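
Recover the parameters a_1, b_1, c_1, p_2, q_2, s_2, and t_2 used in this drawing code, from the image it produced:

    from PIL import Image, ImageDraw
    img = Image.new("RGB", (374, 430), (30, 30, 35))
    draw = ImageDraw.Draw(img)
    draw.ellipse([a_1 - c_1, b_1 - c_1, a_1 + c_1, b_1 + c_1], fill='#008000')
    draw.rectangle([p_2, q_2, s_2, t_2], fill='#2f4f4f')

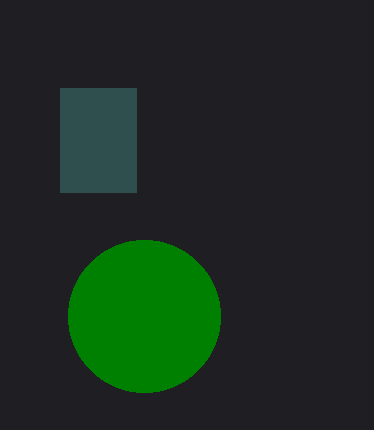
a_1 = 144; b_1 = 316; c_1 = 76; p_2 = 60; q_2 = 88; s_2 = 136; t_2 = 192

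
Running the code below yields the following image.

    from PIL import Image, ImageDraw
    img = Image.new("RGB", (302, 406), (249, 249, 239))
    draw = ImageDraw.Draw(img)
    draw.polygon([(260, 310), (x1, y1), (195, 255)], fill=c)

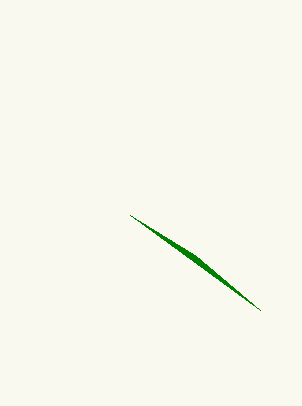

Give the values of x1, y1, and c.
x1 = 130; y1 = 215; c = 'green'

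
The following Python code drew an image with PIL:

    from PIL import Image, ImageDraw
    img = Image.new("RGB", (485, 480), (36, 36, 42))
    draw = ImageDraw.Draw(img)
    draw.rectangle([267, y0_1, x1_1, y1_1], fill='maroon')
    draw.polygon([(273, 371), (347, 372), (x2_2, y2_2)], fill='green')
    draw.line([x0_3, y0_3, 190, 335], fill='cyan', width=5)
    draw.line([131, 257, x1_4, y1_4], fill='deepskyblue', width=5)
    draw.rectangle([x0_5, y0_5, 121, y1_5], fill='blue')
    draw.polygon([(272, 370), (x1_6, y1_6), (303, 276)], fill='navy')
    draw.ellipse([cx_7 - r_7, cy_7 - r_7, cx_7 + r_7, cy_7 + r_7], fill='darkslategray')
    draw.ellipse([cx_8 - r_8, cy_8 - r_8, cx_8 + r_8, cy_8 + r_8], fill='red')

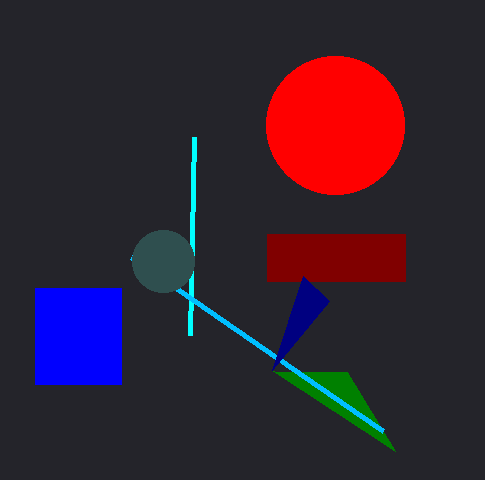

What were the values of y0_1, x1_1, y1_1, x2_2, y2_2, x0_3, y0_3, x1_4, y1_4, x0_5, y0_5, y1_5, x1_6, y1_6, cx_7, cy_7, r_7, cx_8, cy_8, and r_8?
y0_1 = 234, x1_1 = 405, y1_1 = 281, x2_2 = 395, y2_2 = 451, x0_3 = 194, y0_3 = 137, x1_4 = 383, y1_4 = 431, x0_5 = 35, y0_5 = 288, y1_5 = 384, x1_6 = 329, y1_6 = 301, cx_7 = 163, cy_7 = 261, r_7 = 31, cx_8 = 335, cy_8 = 125, r_8 = 69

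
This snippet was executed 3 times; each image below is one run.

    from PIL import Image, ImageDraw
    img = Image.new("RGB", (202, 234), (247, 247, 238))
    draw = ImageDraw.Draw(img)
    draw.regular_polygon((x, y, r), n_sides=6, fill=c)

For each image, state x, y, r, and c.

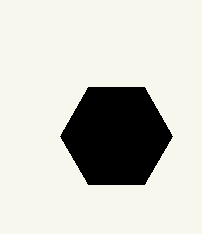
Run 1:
x = 116
y = 136
r = 56
c = 'black'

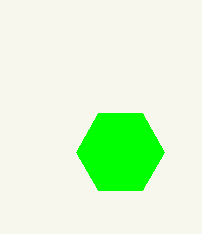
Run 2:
x = 120
y = 152
r = 44
c = 'lime'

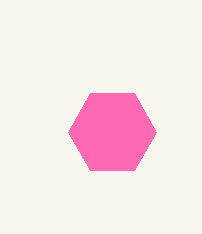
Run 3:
x = 112
y = 132
r = 44
c = 'hotpink'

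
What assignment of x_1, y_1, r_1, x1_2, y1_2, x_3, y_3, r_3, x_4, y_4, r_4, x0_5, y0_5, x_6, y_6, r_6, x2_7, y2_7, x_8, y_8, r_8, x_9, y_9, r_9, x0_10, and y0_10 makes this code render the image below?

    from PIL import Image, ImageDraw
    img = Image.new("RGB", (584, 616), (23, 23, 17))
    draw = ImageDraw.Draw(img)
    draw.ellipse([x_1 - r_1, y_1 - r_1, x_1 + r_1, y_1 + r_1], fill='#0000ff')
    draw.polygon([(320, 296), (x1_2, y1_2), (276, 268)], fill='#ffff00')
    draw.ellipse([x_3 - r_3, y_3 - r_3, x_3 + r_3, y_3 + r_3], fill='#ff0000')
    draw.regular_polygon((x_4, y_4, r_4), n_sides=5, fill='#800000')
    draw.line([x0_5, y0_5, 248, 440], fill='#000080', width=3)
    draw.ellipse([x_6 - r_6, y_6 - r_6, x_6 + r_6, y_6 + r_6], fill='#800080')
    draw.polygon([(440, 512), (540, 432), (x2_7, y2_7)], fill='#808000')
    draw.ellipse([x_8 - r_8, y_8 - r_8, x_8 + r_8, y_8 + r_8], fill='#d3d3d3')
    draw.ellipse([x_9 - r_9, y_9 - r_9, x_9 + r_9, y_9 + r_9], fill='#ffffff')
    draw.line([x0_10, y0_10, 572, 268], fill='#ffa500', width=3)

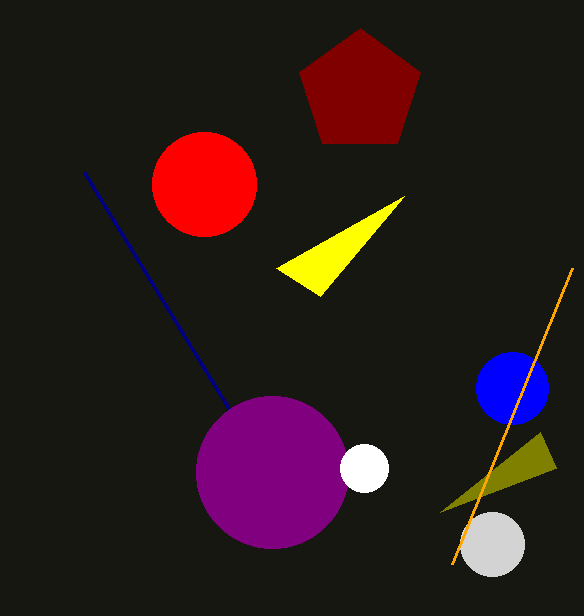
x_1 = 512
y_1 = 388
r_1 = 36
x1_2 = 404
y1_2 = 196
x_3 = 204
y_3 = 184
r_3 = 52
x_4 = 360
y_4 = 92
r_4 = 64
x0_5 = 84
y0_5 = 172
x_6 = 272
y_6 = 472
r_6 = 76
x2_7 = 556
y2_7 = 468
x_8 = 492
y_8 = 544
r_8 = 32
x_9 = 364
y_9 = 468
r_9 = 24
x0_10 = 452
y0_10 = 564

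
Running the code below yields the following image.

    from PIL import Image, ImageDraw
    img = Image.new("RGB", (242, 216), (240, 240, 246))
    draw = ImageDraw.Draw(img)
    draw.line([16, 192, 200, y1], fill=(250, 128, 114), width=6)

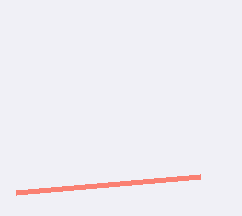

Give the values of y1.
y1 = 176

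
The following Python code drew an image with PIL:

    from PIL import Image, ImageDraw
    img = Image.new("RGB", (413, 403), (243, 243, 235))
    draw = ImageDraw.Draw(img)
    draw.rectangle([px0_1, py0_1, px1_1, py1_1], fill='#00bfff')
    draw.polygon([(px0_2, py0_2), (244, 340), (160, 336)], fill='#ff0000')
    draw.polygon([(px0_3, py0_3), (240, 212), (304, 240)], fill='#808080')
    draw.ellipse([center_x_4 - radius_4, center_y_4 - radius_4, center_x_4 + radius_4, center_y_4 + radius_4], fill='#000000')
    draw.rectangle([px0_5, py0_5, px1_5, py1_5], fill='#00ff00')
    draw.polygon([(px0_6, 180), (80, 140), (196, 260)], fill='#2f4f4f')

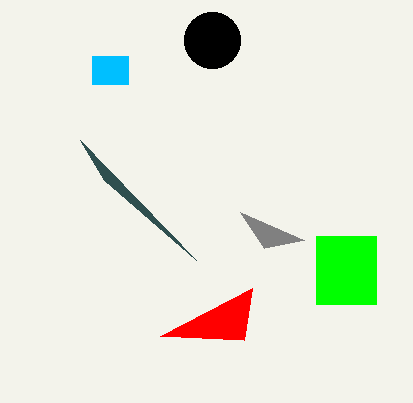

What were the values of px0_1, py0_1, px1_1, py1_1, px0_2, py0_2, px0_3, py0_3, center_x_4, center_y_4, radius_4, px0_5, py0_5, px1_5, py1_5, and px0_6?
px0_1 = 92; py0_1 = 56; px1_1 = 128; py1_1 = 84; px0_2 = 252; py0_2 = 288; px0_3 = 264; py0_3 = 248; center_x_4 = 212; center_y_4 = 40; radius_4 = 28; px0_5 = 316; py0_5 = 236; px1_5 = 376; py1_5 = 304; px0_6 = 104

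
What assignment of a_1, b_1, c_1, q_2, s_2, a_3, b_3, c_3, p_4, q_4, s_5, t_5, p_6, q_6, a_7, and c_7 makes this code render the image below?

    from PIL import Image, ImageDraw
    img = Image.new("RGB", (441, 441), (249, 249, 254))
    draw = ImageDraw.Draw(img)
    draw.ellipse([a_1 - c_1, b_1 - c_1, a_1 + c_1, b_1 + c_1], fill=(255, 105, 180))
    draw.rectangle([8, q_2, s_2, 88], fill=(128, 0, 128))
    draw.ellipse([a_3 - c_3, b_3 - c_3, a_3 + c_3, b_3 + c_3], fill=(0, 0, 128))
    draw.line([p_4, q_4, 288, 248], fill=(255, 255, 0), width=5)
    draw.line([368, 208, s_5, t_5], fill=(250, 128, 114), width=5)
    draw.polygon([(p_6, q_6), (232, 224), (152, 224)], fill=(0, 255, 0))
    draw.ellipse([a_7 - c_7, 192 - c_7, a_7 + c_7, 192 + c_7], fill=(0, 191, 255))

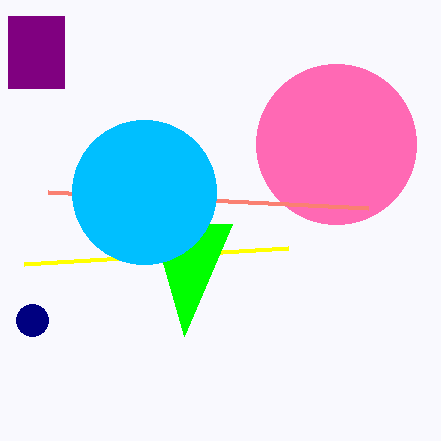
a_1 = 336, b_1 = 144, c_1 = 80, q_2 = 16, s_2 = 64, a_3 = 32, b_3 = 320, c_3 = 16, p_4 = 24, q_4 = 264, s_5 = 48, t_5 = 192, p_6 = 184, q_6 = 336, a_7 = 144, c_7 = 72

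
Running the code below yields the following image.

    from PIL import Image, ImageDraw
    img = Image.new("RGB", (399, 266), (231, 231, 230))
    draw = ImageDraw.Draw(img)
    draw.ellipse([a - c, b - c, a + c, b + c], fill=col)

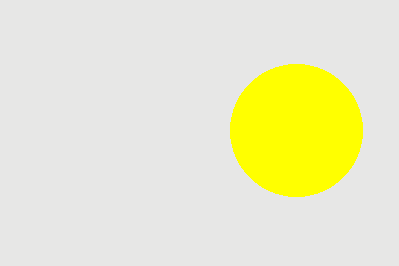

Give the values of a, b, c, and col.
a = 296; b = 130; c = 66; col = 'yellow'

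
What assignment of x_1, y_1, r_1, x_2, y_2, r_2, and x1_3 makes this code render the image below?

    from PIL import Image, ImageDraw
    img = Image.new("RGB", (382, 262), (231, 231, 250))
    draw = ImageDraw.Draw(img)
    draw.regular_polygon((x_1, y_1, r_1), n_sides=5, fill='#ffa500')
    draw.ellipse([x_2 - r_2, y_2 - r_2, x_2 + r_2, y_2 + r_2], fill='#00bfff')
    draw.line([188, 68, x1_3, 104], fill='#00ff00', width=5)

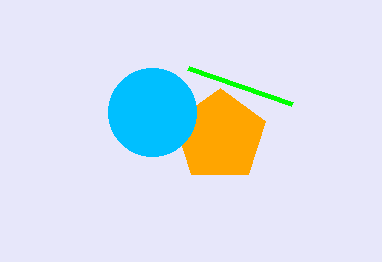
x_1 = 220, y_1 = 136, r_1 = 48, x_2 = 152, y_2 = 112, r_2 = 44, x1_3 = 292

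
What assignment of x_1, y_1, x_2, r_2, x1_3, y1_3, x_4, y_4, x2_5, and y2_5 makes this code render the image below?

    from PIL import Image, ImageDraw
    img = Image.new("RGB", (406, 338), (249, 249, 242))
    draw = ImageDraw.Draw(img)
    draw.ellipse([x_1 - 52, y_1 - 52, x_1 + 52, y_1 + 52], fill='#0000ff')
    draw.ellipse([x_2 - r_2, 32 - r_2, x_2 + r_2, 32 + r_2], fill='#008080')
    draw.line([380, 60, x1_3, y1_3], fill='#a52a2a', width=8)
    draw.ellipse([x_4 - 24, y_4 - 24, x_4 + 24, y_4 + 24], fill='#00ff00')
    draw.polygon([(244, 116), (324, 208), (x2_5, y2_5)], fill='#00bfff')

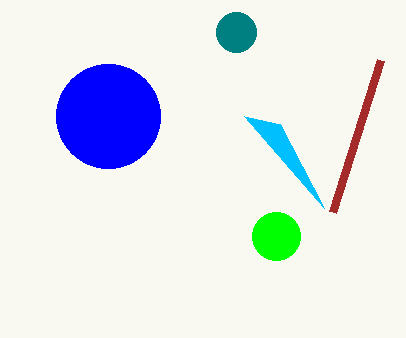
x_1 = 108, y_1 = 116, x_2 = 236, r_2 = 20, x1_3 = 332, y1_3 = 212, x_4 = 276, y_4 = 236, x2_5 = 280, y2_5 = 124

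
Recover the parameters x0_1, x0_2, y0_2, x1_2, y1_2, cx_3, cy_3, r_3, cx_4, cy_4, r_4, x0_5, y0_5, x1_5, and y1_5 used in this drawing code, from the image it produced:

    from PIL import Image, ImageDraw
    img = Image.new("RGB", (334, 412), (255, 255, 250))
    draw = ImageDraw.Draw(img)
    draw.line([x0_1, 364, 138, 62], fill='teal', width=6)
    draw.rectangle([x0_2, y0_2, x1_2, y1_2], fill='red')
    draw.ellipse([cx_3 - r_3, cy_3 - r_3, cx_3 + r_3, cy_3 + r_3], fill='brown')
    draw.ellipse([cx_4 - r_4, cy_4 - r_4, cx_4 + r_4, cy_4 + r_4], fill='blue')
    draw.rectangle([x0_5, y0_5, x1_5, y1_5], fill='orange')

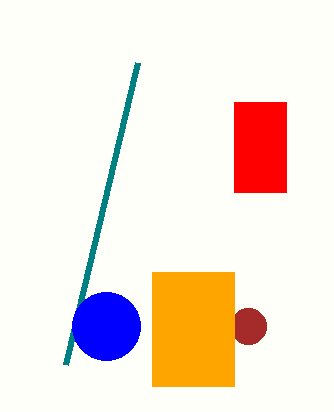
x0_1 = 66, x0_2 = 234, y0_2 = 102, x1_2 = 286, y1_2 = 192, cx_3 = 248, cy_3 = 326, r_3 = 18, cx_4 = 106, cy_4 = 326, r_4 = 34, x0_5 = 152, y0_5 = 272, x1_5 = 234, y1_5 = 386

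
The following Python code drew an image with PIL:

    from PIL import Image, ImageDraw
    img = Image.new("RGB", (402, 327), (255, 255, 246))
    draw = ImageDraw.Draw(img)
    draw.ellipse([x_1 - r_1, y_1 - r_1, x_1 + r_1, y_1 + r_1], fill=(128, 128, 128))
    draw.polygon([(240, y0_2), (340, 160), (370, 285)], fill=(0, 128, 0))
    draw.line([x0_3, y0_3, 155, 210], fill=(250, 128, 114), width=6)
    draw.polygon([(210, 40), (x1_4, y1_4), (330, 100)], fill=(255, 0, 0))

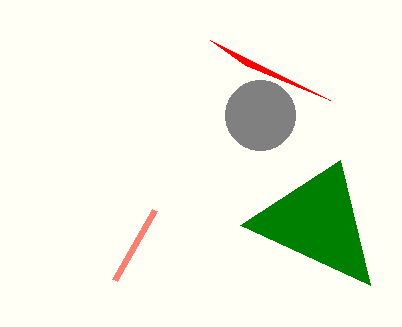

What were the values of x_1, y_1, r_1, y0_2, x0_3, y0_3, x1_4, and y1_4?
x_1 = 260
y_1 = 115
r_1 = 35
y0_2 = 225
x0_3 = 115
y0_3 = 280
x1_4 = 245
y1_4 = 65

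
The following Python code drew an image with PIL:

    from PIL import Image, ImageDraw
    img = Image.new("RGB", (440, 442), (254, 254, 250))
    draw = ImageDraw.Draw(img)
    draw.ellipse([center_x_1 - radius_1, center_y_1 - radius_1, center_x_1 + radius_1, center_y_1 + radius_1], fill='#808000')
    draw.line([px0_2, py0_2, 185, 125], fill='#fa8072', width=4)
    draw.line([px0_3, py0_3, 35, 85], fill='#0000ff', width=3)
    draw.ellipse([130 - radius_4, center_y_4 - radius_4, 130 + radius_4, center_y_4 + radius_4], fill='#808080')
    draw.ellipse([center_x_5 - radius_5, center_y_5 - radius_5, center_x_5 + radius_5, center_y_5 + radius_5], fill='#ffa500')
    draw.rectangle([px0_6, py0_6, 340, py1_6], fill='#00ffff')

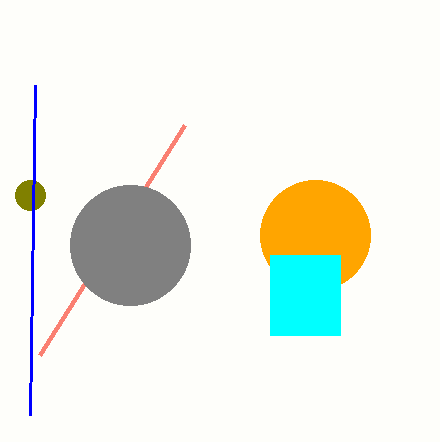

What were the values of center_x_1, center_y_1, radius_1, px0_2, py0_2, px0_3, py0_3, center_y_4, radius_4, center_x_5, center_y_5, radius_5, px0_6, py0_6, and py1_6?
center_x_1 = 30; center_y_1 = 195; radius_1 = 15; px0_2 = 40; py0_2 = 355; px0_3 = 30; py0_3 = 415; center_y_4 = 245; radius_4 = 60; center_x_5 = 315; center_y_5 = 235; radius_5 = 55; px0_6 = 270; py0_6 = 255; py1_6 = 335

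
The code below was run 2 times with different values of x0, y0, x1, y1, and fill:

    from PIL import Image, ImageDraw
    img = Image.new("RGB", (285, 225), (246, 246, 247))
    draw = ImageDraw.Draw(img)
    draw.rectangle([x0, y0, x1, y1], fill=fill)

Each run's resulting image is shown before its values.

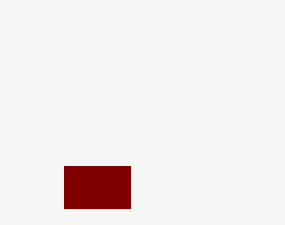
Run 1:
x0 = 64; y0 = 166; x1 = 130; y1 = 208; fill = 'maroon'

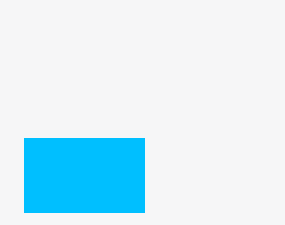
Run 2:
x0 = 24, y0 = 138, x1 = 144, y1 = 212, fill = 'deepskyblue'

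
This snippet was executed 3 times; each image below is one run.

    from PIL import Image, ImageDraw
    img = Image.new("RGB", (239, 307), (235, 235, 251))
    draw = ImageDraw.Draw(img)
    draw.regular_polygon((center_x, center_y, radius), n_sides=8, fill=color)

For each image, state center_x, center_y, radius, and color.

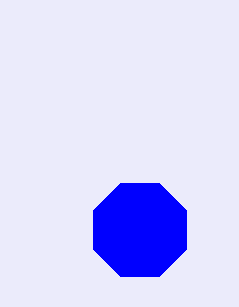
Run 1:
center_x = 140
center_y = 230
radius = 50
color = 'blue'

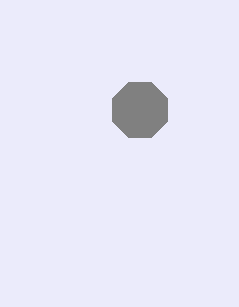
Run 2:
center_x = 140; center_y = 110; radius = 30; color = 'gray'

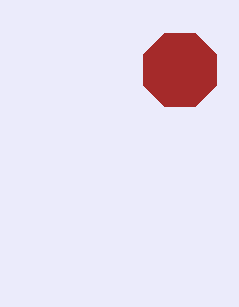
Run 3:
center_x = 180; center_y = 70; radius = 40; color = 'brown'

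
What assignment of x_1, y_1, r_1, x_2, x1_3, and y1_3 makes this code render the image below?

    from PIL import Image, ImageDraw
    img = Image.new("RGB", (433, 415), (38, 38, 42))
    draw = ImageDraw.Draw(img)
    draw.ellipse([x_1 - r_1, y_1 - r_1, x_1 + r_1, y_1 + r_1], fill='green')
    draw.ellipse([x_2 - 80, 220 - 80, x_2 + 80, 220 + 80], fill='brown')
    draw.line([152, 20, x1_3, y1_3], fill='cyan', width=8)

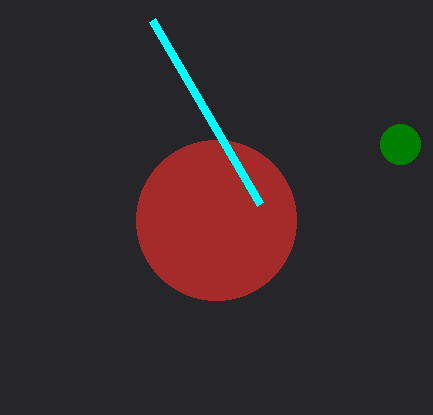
x_1 = 400, y_1 = 144, r_1 = 20, x_2 = 216, x1_3 = 260, y1_3 = 204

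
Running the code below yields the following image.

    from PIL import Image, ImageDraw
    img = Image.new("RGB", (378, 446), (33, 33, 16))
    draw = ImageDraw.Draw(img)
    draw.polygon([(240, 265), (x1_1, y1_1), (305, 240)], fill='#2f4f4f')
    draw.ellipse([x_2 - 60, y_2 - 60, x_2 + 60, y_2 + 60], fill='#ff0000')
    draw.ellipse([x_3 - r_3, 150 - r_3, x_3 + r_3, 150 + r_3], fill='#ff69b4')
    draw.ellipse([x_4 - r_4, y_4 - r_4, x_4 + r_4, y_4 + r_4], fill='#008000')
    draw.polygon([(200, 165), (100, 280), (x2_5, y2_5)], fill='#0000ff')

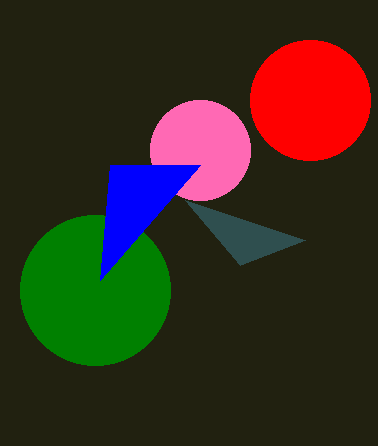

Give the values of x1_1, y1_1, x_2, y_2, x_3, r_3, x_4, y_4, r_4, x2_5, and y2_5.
x1_1 = 185, y1_1 = 200, x_2 = 310, y_2 = 100, x_3 = 200, r_3 = 50, x_4 = 95, y_4 = 290, r_4 = 75, x2_5 = 110, y2_5 = 165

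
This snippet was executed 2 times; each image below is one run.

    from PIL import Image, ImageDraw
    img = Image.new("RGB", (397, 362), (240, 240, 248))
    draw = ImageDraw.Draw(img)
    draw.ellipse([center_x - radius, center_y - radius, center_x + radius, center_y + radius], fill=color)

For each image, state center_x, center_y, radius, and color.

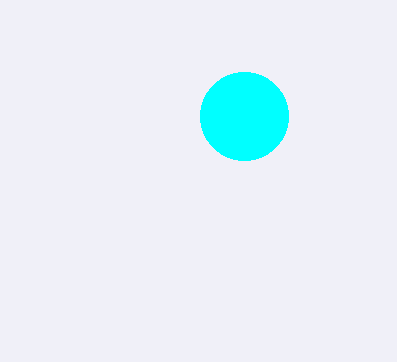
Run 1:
center_x = 244, center_y = 116, radius = 44, color = 'cyan'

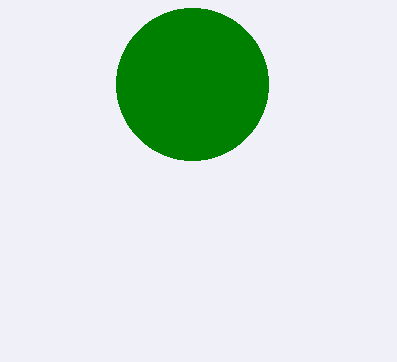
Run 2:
center_x = 192
center_y = 84
radius = 76
color = 'green'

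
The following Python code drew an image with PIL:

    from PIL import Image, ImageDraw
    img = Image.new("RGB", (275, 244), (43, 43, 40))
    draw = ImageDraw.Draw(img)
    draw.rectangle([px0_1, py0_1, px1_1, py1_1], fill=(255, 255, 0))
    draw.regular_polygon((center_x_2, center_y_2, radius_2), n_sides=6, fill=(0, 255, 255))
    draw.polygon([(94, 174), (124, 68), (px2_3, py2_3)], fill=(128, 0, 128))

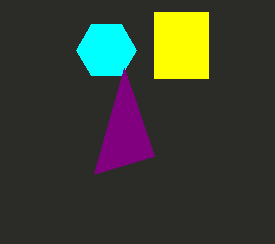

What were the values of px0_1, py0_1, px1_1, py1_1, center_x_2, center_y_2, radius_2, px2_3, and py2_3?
px0_1 = 154, py0_1 = 12, px1_1 = 208, py1_1 = 78, center_x_2 = 106, center_y_2 = 50, radius_2 = 30, px2_3 = 154, py2_3 = 156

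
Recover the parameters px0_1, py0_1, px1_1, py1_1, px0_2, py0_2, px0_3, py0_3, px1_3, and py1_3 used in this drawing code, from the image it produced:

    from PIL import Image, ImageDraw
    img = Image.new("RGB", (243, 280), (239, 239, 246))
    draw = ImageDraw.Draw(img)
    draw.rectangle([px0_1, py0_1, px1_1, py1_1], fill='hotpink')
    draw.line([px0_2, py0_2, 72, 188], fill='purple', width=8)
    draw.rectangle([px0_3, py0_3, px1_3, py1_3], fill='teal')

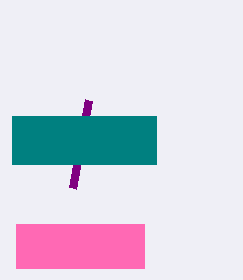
px0_1 = 16, py0_1 = 224, px1_1 = 144, py1_1 = 268, px0_2 = 88, py0_2 = 100, px0_3 = 12, py0_3 = 116, px1_3 = 156, py1_3 = 164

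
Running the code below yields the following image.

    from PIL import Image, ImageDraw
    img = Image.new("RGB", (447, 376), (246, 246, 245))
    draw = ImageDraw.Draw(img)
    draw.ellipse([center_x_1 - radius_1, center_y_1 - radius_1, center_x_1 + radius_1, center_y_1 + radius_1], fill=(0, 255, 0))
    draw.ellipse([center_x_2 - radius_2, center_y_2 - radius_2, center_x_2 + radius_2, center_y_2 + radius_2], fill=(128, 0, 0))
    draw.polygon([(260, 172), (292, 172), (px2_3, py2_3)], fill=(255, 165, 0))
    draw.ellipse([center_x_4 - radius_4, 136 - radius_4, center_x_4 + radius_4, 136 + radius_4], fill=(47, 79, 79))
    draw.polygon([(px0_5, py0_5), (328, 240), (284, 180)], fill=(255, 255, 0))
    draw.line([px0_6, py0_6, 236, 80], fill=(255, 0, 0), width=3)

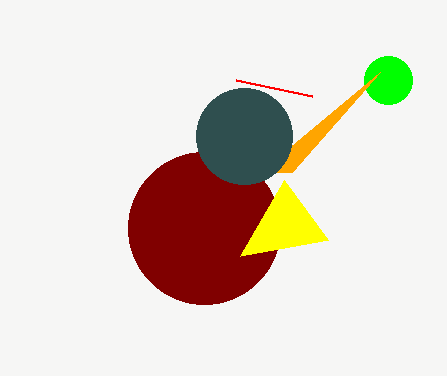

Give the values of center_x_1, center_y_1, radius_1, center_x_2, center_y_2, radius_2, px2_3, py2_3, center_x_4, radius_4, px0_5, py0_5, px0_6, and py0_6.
center_x_1 = 388
center_y_1 = 80
radius_1 = 24
center_x_2 = 204
center_y_2 = 228
radius_2 = 76
px2_3 = 380
py2_3 = 72
center_x_4 = 244
radius_4 = 48
px0_5 = 240
py0_5 = 256
px0_6 = 312
py0_6 = 96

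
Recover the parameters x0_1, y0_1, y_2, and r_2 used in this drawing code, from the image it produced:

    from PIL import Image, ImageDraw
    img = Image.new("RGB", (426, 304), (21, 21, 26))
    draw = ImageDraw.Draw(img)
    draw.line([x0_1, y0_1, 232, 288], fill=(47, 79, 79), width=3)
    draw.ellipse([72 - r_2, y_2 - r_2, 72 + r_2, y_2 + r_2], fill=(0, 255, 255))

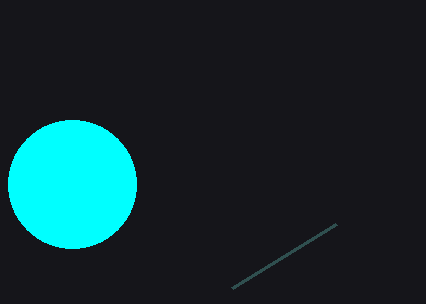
x0_1 = 336
y0_1 = 224
y_2 = 184
r_2 = 64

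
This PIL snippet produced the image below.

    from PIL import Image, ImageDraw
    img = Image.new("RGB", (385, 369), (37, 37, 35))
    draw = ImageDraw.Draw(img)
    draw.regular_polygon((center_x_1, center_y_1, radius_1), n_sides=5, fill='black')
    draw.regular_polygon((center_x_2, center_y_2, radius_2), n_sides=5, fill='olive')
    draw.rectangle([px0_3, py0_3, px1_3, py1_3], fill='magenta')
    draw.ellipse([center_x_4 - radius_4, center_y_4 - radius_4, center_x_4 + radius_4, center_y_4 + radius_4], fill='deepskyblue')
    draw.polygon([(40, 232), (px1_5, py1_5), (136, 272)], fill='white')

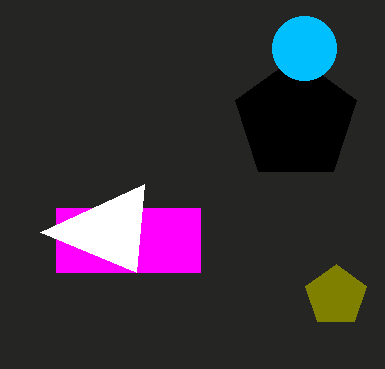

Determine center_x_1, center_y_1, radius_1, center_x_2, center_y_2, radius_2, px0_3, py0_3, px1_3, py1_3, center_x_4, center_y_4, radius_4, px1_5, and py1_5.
center_x_1 = 296; center_y_1 = 120; radius_1 = 64; center_x_2 = 336; center_y_2 = 296; radius_2 = 32; px0_3 = 56; py0_3 = 208; px1_3 = 200; py1_3 = 272; center_x_4 = 304; center_y_4 = 48; radius_4 = 32; px1_5 = 144; py1_5 = 184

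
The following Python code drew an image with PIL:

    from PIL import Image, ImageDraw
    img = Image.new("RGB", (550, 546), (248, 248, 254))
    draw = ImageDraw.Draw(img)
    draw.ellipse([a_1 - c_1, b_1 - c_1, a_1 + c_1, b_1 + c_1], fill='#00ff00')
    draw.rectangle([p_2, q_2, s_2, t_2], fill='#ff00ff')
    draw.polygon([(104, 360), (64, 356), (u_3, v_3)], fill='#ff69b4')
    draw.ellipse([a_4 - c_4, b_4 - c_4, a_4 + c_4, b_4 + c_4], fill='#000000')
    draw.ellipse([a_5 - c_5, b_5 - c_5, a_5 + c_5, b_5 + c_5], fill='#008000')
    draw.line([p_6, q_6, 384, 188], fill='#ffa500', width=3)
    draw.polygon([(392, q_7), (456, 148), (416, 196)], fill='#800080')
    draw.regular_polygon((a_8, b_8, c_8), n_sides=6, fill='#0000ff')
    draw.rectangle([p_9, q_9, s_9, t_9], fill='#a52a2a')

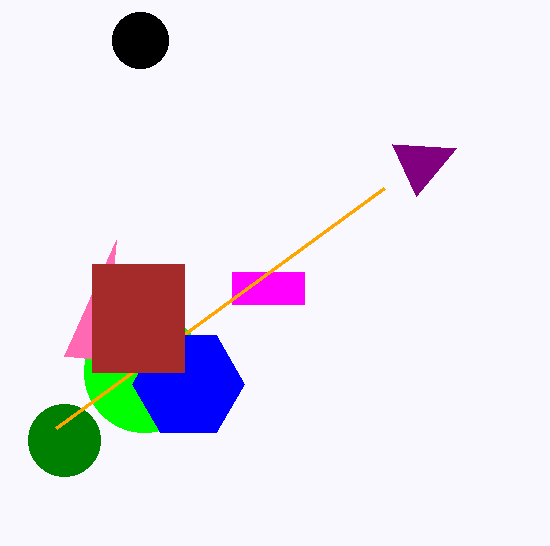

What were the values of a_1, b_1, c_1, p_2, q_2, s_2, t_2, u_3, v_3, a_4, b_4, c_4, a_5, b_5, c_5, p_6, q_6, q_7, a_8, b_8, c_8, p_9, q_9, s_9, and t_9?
a_1 = 144; b_1 = 372; c_1 = 60; p_2 = 232; q_2 = 272; s_2 = 304; t_2 = 304; u_3 = 116; v_3 = 240; a_4 = 140; b_4 = 40; c_4 = 28; a_5 = 64; b_5 = 440; c_5 = 36; p_6 = 56; q_6 = 428; q_7 = 144; a_8 = 188; b_8 = 384; c_8 = 56; p_9 = 92; q_9 = 264; s_9 = 184; t_9 = 372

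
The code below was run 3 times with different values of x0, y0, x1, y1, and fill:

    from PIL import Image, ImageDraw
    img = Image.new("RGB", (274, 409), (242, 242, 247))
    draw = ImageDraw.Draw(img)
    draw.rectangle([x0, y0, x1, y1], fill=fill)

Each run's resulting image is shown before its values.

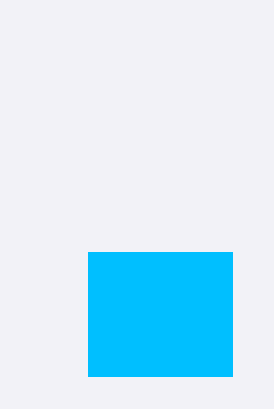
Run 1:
x0 = 88
y0 = 252
x1 = 232
y1 = 376
fill = 'deepskyblue'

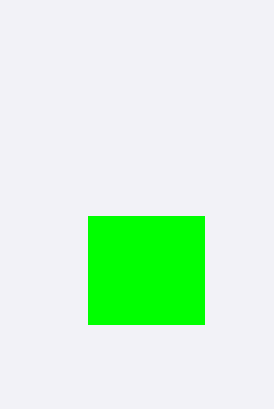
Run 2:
x0 = 88, y0 = 216, x1 = 204, y1 = 324, fill = 'lime'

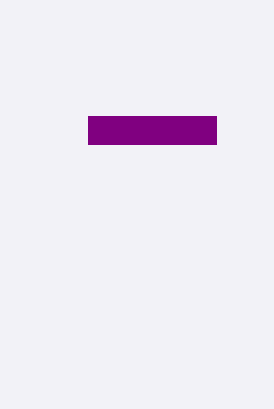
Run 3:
x0 = 88, y0 = 116, x1 = 216, y1 = 144, fill = 'purple'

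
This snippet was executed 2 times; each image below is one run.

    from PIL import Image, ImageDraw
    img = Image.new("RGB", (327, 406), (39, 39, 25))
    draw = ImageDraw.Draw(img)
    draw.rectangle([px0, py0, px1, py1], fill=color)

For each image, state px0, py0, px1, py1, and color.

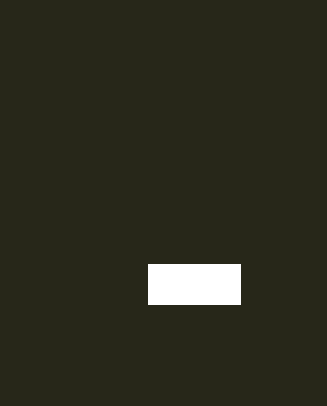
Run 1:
px0 = 148; py0 = 264; px1 = 240; py1 = 304; color = 'white'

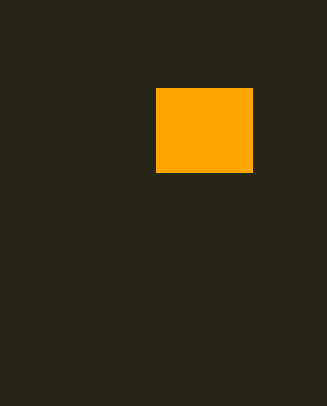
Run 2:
px0 = 156; py0 = 88; px1 = 252; py1 = 172; color = 'orange'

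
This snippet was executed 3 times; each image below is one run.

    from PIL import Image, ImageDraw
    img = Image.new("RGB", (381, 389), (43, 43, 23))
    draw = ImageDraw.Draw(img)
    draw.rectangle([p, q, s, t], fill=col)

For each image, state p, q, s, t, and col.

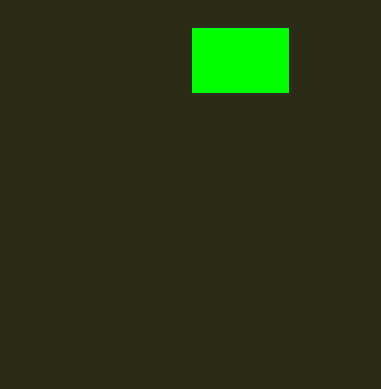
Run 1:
p = 192
q = 28
s = 288
t = 92
col = 'lime'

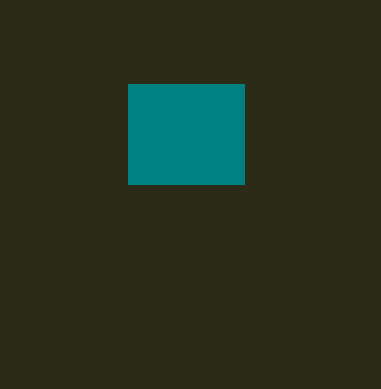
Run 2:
p = 128; q = 84; s = 244; t = 184; col = 'teal'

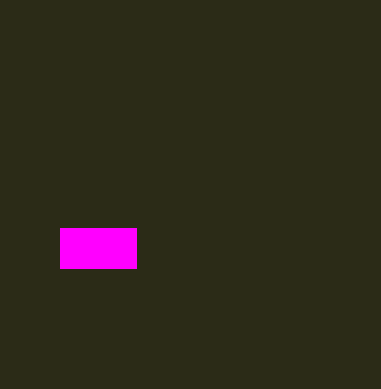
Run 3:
p = 60
q = 228
s = 136
t = 268
col = 'magenta'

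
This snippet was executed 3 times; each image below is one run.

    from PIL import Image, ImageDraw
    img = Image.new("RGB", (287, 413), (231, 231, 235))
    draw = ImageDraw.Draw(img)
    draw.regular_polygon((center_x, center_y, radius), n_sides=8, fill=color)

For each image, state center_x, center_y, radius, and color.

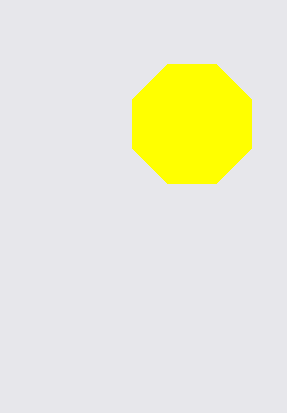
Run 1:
center_x = 192; center_y = 124; radius = 64; color = 'yellow'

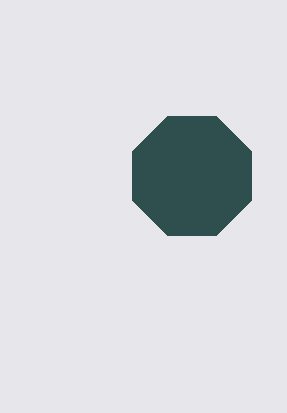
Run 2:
center_x = 192
center_y = 176
radius = 64
color = 'darkslategray'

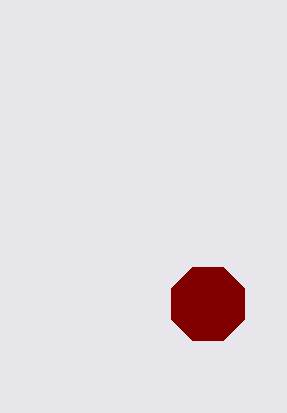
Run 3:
center_x = 208, center_y = 304, radius = 40, color = 'maroon'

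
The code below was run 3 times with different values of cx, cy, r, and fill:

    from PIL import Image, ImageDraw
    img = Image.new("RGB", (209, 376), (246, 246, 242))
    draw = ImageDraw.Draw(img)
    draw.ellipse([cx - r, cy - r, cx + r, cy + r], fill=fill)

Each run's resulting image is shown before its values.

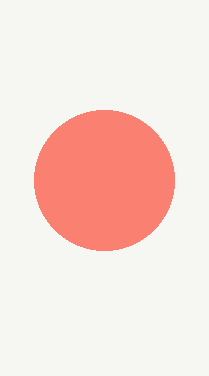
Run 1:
cx = 104; cy = 180; r = 70; fill = 'salmon'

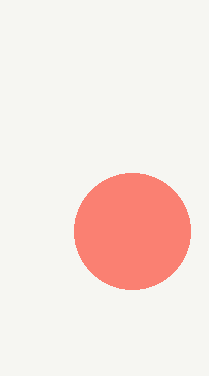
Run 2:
cx = 132
cy = 231
r = 58
fill = 'salmon'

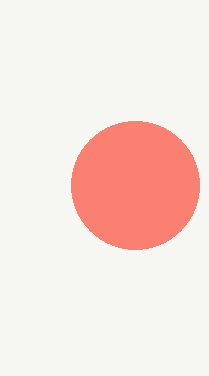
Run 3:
cx = 135
cy = 185
r = 64
fill = 'salmon'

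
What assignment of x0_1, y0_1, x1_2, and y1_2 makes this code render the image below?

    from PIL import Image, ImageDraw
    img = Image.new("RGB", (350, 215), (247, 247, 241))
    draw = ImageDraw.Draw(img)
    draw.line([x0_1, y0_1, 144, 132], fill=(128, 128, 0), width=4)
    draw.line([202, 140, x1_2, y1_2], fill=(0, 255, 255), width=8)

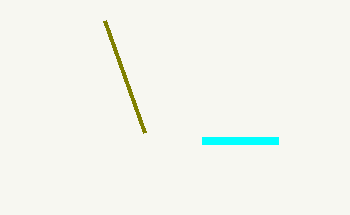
x0_1 = 104; y0_1 = 20; x1_2 = 278; y1_2 = 140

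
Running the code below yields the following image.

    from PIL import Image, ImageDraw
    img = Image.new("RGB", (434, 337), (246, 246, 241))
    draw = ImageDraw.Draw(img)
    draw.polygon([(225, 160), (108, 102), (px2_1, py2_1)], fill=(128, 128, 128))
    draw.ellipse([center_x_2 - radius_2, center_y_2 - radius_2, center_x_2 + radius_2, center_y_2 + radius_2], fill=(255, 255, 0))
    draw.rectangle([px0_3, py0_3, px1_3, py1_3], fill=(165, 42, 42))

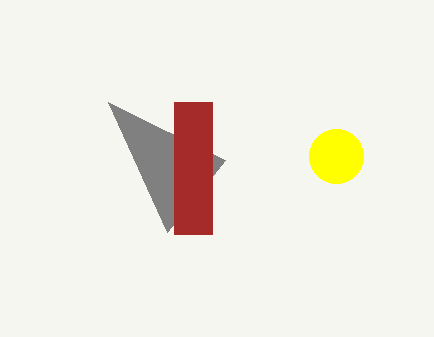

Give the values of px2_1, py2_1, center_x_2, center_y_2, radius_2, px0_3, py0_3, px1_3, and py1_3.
px2_1 = 167
py2_1 = 232
center_x_2 = 336
center_y_2 = 156
radius_2 = 27
px0_3 = 174
py0_3 = 102
px1_3 = 212
py1_3 = 234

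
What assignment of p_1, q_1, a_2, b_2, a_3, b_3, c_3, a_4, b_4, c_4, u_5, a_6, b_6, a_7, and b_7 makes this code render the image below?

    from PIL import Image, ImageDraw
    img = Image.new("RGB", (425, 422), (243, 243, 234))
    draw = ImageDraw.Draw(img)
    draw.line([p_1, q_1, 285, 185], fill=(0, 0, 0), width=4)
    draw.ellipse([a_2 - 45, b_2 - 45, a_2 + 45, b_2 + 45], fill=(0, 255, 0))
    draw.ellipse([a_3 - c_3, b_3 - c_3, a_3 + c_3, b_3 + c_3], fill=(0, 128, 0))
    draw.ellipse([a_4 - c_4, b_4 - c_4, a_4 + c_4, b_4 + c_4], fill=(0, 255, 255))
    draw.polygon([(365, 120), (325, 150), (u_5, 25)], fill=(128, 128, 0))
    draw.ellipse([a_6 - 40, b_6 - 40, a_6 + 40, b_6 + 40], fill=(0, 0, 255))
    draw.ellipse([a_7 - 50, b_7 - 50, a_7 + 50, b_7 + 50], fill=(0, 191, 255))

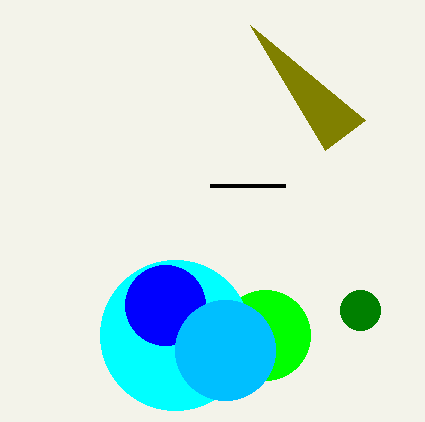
p_1 = 210, q_1 = 185, a_2 = 265, b_2 = 335, a_3 = 360, b_3 = 310, c_3 = 20, a_4 = 175, b_4 = 335, c_4 = 75, u_5 = 250, a_6 = 165, b_6 = 305, a_7 = 225, b_7 = 350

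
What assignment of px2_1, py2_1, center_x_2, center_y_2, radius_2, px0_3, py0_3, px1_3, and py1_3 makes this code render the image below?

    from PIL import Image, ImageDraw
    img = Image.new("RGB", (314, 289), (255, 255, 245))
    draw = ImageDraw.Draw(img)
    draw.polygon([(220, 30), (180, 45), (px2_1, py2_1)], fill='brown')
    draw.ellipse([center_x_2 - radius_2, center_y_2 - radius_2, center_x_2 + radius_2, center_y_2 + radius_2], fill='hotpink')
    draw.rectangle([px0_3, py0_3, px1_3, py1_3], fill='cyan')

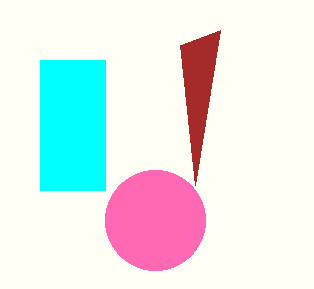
px2_1 = 195; py2_1 = 185; center_x_2 = 155; center_y_2 = 220; radius_2 = 50; px0_3 = 40; py0_3 = 60; px1_3 = 105; py1_3 = 190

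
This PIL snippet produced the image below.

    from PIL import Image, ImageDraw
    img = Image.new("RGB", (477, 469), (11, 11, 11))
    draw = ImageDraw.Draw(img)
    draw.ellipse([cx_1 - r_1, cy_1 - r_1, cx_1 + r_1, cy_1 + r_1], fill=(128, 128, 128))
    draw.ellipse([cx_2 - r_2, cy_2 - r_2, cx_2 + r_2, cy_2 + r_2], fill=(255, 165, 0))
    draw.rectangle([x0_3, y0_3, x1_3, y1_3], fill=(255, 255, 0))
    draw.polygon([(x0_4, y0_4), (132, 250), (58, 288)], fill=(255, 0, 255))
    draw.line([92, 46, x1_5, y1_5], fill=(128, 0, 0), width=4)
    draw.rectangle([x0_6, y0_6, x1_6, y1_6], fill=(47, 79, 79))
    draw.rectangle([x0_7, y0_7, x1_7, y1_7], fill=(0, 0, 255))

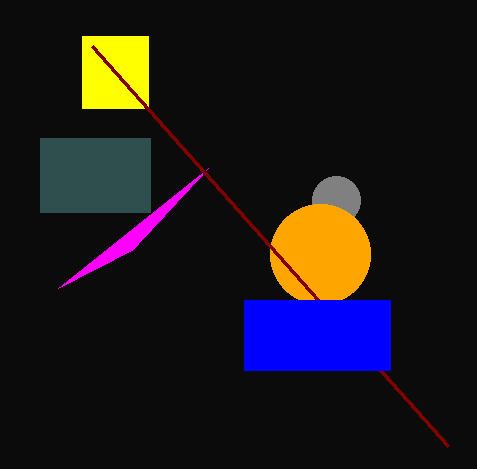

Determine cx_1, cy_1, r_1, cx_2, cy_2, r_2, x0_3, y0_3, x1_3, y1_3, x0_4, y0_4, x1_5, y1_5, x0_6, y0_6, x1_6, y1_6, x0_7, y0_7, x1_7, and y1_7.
cx_1 = 336
cy_1 = 200
r_1 = 24
cx_2 = 320
cy_2 = 254
r_2 = 50
x0_3 = 82
y0_3 = 36
x1_3 = 148
y1_3 = 108
x0_4 = 208
y0_4 = 168
x1_5 = 448
y1_5 = 446
x0_6 = 40
y0_6 = 138
x1_6 = 150
y1_6 = 212
x0_7 = 244
y0_7 = 300
x1_7 = 390
y1_7 = 370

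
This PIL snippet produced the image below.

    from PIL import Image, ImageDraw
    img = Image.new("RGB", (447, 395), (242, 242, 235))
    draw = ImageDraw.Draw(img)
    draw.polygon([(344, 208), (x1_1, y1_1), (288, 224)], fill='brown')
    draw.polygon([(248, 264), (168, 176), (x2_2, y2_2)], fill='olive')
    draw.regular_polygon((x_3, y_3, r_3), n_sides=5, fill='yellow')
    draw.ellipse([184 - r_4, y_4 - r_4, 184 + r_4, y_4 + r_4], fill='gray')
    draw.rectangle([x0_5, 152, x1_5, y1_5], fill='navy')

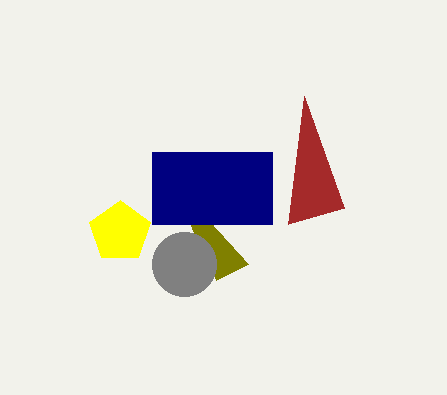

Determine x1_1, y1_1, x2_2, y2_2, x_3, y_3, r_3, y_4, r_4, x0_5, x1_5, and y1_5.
x1_1 = 304, y1_1 = 96, x2_2 = 216, y2_2 = 280, x_3 = 120, y_3 = 232, r_3 = 32, y_4 = 264, r_4 = 32, x0_5 = 152, x1_5 = 272, y1_5 = 224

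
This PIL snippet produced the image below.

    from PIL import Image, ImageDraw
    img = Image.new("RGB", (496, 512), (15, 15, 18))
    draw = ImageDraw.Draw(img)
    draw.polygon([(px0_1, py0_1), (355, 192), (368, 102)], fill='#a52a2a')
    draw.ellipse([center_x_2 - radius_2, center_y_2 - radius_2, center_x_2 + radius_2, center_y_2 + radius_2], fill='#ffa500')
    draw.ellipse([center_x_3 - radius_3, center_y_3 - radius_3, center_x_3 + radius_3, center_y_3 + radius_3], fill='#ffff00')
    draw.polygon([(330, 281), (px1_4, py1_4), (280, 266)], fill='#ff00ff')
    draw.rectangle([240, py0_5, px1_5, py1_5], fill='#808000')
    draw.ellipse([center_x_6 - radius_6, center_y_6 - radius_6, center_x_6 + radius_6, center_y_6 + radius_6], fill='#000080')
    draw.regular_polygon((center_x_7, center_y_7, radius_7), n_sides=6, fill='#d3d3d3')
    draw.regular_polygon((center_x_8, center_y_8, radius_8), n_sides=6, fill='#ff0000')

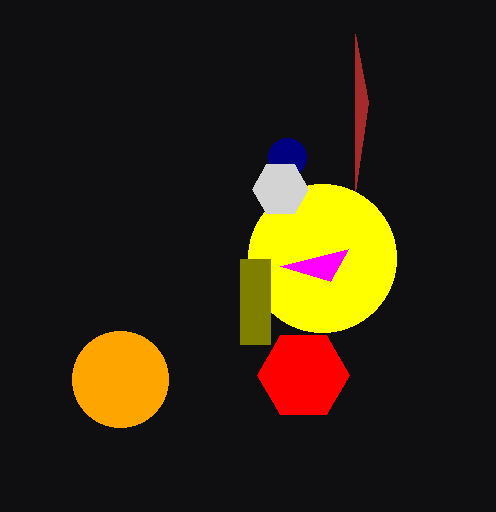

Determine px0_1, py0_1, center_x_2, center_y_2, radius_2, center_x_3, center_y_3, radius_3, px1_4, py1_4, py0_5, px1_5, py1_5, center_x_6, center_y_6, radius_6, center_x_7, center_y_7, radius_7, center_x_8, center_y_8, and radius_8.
px0_1 = 355
py0_1 = 34
center_x_2 = 120
center_y_2 = 379
radius_2 = 48
center_x_3 = 322
center_y_3 = 258
radius_3 = 74
px1_4 = 348
py1_4 = 249
py0_5 = 259
px1_5 = 270
py1_5 = 344
center_x_6 = 287
center_y_6 = 157
radius_6 = 19
center_x_7 = 280
center_y_7 = 189
radius_7 = 28
center_x_8 = 303
center_y_8 = 375
radius_8 = 46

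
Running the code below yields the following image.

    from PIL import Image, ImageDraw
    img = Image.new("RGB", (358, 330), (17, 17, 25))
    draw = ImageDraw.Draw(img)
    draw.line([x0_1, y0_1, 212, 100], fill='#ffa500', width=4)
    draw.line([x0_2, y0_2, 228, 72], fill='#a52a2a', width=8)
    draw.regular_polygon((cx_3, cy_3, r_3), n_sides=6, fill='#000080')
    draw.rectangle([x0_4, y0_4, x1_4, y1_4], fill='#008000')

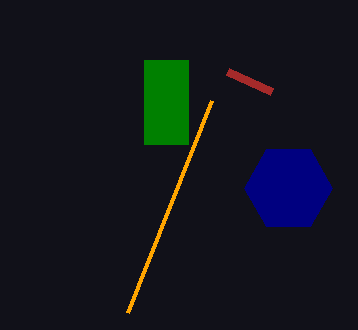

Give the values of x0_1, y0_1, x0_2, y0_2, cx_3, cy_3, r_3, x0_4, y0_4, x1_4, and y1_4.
x0_1 = 128; y0_1 = 312; x0_2 = 272; y0_2 = 92; cx_3 = 288; cy_3 = 188; r_3 = 44; x0_4 = 144; y0_4 = 60; x1_4 = 188; y1_4 = 144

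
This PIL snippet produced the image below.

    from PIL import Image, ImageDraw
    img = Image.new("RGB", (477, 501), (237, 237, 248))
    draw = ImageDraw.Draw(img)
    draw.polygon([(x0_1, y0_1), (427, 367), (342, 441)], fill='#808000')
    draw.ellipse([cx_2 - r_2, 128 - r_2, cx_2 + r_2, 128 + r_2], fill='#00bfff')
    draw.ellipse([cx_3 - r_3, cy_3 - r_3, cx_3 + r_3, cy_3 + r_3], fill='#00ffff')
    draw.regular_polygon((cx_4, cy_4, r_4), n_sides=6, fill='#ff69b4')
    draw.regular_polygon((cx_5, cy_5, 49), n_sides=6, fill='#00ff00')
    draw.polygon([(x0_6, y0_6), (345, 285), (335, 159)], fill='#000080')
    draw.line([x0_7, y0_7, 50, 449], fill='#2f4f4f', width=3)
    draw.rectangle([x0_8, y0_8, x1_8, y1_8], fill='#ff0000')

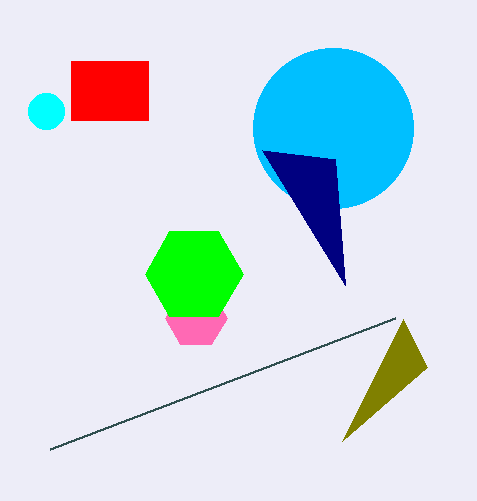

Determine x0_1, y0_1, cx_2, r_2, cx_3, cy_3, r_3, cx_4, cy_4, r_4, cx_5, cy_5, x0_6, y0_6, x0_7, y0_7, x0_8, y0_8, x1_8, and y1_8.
x0_1 = 403
y0_1 = 319
cx_2 = 333
r_2 = 80
cx_3 = 46
cy_3 = 111
r_3 = 18
cx_4 = 196
cy_4 = 318
r_4 = 31
cx_5 = 194
cy_5 = 274
x0_6 = 262
y0_6 = 150
x0_7 = 395
y0_7 = 318
x0_8 = 71
y0_8 = 61
x1_8 = 148
y1_8 = 120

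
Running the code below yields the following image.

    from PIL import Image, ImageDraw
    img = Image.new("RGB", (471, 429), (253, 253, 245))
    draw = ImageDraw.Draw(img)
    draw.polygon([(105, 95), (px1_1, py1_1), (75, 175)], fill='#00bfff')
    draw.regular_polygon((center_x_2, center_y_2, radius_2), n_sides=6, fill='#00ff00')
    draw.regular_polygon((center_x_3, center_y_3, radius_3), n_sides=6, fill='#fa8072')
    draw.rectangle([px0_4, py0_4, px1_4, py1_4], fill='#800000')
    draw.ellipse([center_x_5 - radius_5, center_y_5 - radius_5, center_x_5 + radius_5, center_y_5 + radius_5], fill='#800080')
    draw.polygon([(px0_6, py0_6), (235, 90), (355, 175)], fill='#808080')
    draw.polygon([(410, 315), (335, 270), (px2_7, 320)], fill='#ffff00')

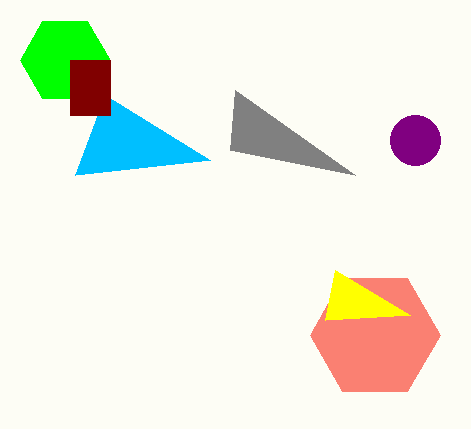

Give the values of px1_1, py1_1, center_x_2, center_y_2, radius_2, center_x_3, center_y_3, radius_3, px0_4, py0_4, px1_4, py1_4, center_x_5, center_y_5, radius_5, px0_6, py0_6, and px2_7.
px1_1 = 210; py1_1 = 160; center_x_2 = 65; center_y_2 = 60; radius_2 = 45; center_x_3 = 375; center_y_3 = 335; radius_3 = 65; px0_4 = 70; py0_4 = 60; px1_4 = 110; py1_4 = 115; center_x_5 = 415; center_y_5 = 140; radius_5 = 25; px0_6 = 230; py0_6 = 150; px2_7 = 325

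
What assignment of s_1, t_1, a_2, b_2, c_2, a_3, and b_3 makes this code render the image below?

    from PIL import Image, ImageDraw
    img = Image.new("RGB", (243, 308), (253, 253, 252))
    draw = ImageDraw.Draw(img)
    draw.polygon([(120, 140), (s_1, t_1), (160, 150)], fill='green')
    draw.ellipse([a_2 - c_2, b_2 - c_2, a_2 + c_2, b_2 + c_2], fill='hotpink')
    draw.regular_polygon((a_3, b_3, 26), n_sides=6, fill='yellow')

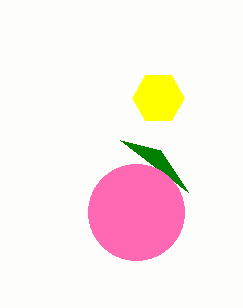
s_1 = 188, t_1 = 192, a_2 = 136, b_2 = 212, c_2 = 48, a_3 = 158, b_3 = 98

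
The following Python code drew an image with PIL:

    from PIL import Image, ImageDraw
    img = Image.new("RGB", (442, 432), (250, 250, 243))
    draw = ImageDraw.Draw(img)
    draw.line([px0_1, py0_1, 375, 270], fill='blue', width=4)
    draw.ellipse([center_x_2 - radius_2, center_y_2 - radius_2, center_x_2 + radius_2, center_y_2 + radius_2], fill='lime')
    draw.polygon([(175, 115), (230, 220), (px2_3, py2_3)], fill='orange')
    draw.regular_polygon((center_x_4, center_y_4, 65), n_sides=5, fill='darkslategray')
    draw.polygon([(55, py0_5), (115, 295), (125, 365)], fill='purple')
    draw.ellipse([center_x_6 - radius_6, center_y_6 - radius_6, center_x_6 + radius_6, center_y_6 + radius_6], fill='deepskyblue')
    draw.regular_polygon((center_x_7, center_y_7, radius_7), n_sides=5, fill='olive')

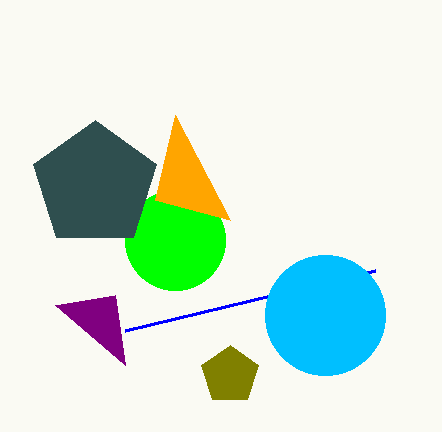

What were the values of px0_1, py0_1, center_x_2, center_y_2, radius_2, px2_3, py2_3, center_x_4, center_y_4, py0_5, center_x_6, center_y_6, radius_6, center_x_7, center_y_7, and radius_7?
px0_1 = 125
py0_1 = 330
center_x_2 = 175
center_y_2 = 240
radius_2 = 50
px2_3 = 155
py2_3 = 200
center_x_4 = 95
center_y_4 = 185
py0_5 = 305
center_x_6 = 325
center_y_6 = 315
radius_6 = 60
center_x_7 = 230
center_y_7 = 375
radius_7 = 30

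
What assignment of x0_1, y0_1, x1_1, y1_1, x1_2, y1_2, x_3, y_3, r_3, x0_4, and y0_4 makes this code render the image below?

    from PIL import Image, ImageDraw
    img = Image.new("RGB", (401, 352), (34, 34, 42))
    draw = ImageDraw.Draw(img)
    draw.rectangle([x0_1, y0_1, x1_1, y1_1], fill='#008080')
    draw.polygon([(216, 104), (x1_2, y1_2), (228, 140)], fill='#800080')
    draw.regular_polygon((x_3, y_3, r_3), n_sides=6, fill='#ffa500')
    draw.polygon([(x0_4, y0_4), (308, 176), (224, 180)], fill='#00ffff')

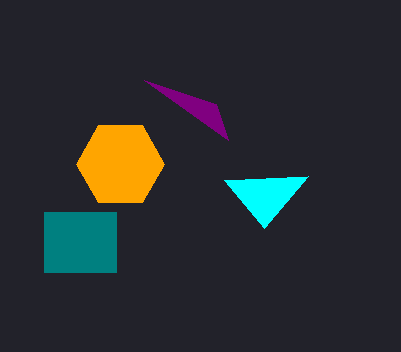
x0_1 = 44; y0_1 = 212; x1_1 = 116; y1_1 = 272; x1_2 = 144; y1_2 = 80; x_3 = 120; y_3 = 164; r_3 = 44; x0_4 = 264; y0_4 = 228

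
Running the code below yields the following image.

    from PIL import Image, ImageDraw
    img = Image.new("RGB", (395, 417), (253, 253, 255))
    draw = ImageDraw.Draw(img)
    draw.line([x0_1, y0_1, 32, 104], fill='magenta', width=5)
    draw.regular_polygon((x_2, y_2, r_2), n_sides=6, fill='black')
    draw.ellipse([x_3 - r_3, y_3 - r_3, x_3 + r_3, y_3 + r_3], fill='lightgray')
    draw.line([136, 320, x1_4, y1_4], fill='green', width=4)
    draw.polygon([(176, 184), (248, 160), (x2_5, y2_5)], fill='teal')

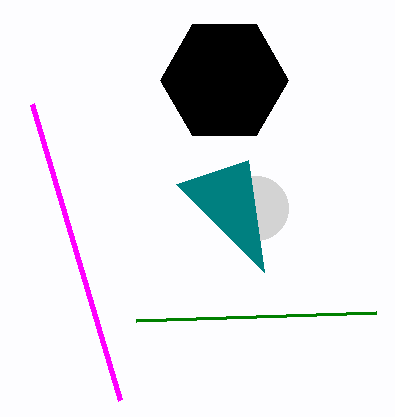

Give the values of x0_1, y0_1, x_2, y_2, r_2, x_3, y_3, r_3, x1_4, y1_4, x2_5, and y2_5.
x0_1 = 120; y0_1 = 400; x_2 = 224; y_2 = 80; r_2 = 64; x_3 = 256; y_3 = 208; r_3 = 32; x1_4 = 376; y1_4 = 312; x2_5 = 264; y2_5 = 272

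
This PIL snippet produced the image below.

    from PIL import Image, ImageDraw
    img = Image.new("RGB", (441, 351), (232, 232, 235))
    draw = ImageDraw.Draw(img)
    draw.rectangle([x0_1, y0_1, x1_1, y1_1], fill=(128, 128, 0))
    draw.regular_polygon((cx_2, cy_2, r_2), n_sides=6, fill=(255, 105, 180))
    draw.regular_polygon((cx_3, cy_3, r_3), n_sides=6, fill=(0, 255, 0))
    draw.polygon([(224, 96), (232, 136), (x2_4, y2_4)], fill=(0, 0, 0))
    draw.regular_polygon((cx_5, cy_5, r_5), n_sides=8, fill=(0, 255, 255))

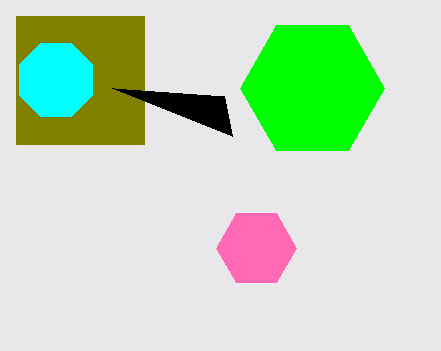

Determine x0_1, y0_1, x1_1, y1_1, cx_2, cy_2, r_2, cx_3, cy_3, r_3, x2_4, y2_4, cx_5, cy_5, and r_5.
x0_1 = 16; y0_1 = 16; x1_1 = 144; y1_1 = 144; cx_2 = 256; cy_2 = 248; r_2 = 40; cx_3 = 312; cy_3 = 88; r_3 = 72; x2_4 = 112; y2_4 = 88; cx_5 = 56; cy_5 = 80; r_5 = 40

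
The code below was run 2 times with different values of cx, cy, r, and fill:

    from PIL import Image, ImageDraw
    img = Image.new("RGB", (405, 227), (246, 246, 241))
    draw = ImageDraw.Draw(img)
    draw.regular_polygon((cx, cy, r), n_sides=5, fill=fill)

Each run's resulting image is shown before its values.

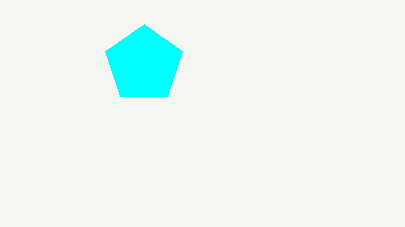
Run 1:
cx = 144
cy = 64
r = 40
fill = 'cyan'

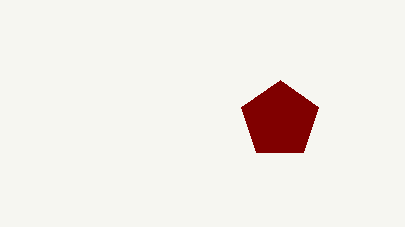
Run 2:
cx = 280
cy = 120
r = 40
fill = 'maroon'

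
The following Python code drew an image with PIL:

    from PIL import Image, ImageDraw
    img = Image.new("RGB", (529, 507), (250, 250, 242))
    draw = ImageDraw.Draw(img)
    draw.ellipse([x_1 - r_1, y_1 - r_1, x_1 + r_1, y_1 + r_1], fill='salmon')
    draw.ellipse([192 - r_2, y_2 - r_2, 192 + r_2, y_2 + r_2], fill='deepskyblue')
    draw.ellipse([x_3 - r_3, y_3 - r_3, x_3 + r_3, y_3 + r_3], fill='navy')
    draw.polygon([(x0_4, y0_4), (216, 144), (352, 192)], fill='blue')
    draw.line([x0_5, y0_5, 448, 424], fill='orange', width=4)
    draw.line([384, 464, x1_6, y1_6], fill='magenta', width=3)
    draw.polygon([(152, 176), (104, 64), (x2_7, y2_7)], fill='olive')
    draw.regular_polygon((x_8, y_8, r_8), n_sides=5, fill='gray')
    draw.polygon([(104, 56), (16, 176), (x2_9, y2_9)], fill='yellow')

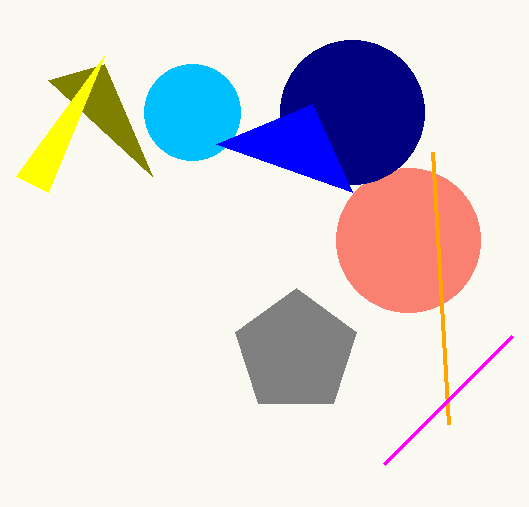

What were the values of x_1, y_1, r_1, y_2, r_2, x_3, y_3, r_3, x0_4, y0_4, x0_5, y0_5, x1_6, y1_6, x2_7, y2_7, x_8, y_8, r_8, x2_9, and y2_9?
x_1 = 408
y_1 = 240
r_1 = 72
y_2 = 112
r_2 = 48
x_3 = 352
y_3 = 112
r_3 = 72
x0_4 = 312
y0_4 = 104
x0_5 = 432
y0_5 = 152
x1_6 = 512
y1_6 = 336
x2_7 = 48
y2_7 = 80
x_8 = 296
y_8 = 352
r_8 = 64
x2_9 = 48
y2_9 = 192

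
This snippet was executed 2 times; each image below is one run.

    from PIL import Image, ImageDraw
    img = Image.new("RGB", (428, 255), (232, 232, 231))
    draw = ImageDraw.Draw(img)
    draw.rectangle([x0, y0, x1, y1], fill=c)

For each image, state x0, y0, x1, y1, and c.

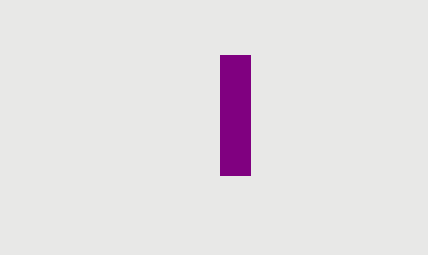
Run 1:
x0 = 220; y0 = 55; x1 = 250; y1 = 175; c = 'purple'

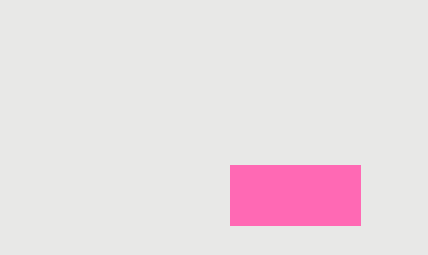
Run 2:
x0 = 230
y0 = 165
x1 = 360
y1 = 225
c = 'hotpink'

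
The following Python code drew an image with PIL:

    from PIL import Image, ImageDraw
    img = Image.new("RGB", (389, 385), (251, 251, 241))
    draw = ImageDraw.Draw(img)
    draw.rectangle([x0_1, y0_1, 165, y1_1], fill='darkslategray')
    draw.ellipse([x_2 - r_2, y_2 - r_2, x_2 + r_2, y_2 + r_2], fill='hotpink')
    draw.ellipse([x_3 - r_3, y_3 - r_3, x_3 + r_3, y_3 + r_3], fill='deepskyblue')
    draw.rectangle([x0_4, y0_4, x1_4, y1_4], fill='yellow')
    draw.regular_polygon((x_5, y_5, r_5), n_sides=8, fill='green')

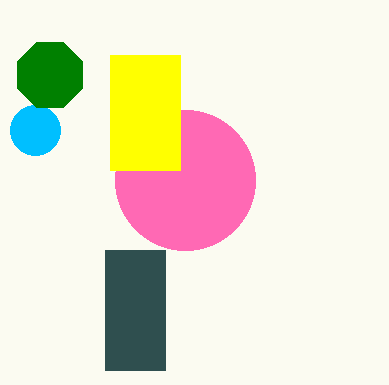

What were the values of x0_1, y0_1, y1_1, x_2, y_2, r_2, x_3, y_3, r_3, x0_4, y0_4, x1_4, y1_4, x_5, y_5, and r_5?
x0_1 = 105; y0_1 = 250; y1_1 = 370; x_2 = 185; y_2 = 180; r_2 = 70; x_3 = 35; y_3 = 130; r_3 = 25; x0_4 = 110; y0_4 = 55; x1_4 = 180; y1_4 = 170; x_5 = 50; y_5 = 75; r_5 = 35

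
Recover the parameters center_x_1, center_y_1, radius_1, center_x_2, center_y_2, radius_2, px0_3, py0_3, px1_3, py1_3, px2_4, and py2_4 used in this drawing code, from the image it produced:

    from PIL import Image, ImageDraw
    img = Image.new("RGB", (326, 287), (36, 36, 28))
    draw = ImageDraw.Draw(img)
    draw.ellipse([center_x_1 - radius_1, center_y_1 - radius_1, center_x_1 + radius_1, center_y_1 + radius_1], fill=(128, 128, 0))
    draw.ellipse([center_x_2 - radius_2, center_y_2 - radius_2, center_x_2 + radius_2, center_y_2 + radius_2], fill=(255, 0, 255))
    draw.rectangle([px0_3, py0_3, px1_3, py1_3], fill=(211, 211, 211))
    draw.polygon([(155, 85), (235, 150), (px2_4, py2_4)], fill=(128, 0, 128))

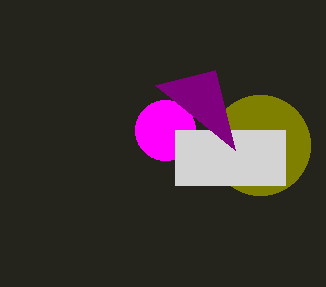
center_x_1 = 260; center_y_1 = 145; radius_1 = 50; center_x_2 = 165; center_y_2 = 130; radius_2 = 30; px0_3 = 175; py0_3 = 130; px1_3 = 285; py1_3 = 185; px2_4 = 215; py2_4 = 70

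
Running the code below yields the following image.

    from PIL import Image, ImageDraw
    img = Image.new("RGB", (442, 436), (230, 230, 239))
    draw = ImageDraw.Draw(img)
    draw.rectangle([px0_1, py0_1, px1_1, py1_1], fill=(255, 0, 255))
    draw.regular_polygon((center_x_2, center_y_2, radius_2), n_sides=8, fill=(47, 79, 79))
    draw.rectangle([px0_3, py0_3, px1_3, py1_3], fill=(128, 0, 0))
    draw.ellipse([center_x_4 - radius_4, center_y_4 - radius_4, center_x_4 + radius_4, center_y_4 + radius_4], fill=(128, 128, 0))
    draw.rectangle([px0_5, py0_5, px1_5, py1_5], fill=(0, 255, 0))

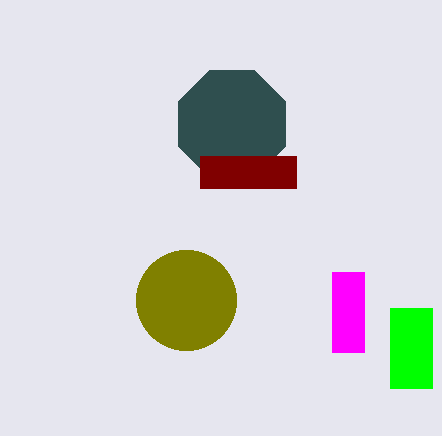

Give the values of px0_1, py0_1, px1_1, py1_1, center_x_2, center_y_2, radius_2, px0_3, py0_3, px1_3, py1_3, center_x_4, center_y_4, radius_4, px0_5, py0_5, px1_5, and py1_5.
px0_1 = 332, py0_1 = 272, px1_1 = 364, py1_1 = 352, center_x_2 = 232, center_y_2 = 124, radius_2 = 58, px0_3 = 200, py0_3 = 156, px1_3 = 296, py1_3 = 188, center_x_4 = 186, center_y_4 = 300, radius_4 = 50, px0_5 = 390, py0_5 = 308, px1_5 = 432, py1_5 = 388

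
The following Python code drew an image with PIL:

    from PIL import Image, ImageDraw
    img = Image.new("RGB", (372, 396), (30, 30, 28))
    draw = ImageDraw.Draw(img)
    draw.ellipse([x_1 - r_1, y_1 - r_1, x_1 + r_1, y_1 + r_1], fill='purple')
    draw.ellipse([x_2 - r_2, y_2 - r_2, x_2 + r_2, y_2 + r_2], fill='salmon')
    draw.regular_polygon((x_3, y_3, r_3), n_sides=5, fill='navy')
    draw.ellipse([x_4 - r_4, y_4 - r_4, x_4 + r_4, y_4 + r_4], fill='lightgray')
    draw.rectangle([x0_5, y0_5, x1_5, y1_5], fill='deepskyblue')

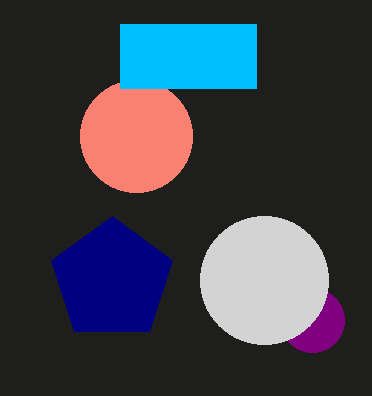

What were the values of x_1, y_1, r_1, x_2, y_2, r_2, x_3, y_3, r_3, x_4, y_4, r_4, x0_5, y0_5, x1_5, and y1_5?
x_1 = 312
y_1 = 320
r_1 = 32
x_2 = 136
y_2 = 136
r_2 = 56
x_3 = 112
y_3 = 280
r_3 = 64
x_4 = 264
y_4 = 280
r_4 = 64
x0_5 = 120
y0_5 = 24
x1_5 = 256
y1_5 = 88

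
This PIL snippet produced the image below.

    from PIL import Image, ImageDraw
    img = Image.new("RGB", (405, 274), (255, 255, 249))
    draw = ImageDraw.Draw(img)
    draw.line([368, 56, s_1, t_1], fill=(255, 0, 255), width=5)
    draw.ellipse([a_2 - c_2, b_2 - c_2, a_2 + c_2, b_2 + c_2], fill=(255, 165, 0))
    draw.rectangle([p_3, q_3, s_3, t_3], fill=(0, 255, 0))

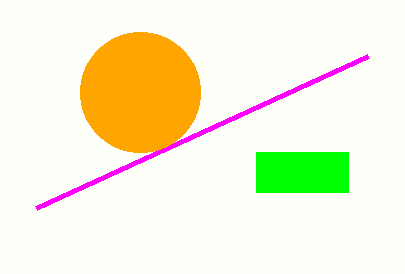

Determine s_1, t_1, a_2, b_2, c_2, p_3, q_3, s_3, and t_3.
s_1 = 36; t_1 = 208; a_2 = 140; b_2 = 92; c_2 = 60; p_3 = 256; q_3 = 152; s_3 = 348; t_3 = 192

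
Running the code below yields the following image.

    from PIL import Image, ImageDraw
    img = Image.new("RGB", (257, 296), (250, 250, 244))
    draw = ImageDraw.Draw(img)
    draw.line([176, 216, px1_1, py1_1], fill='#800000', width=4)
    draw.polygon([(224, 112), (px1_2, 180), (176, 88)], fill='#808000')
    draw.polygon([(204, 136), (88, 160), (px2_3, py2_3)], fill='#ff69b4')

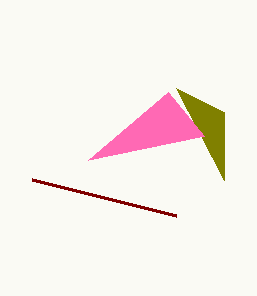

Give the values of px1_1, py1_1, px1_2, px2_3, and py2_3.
px1_1 = 32, py1_1 = 180, px1_2 = 224, px2_3 = 168, py2_3 = 92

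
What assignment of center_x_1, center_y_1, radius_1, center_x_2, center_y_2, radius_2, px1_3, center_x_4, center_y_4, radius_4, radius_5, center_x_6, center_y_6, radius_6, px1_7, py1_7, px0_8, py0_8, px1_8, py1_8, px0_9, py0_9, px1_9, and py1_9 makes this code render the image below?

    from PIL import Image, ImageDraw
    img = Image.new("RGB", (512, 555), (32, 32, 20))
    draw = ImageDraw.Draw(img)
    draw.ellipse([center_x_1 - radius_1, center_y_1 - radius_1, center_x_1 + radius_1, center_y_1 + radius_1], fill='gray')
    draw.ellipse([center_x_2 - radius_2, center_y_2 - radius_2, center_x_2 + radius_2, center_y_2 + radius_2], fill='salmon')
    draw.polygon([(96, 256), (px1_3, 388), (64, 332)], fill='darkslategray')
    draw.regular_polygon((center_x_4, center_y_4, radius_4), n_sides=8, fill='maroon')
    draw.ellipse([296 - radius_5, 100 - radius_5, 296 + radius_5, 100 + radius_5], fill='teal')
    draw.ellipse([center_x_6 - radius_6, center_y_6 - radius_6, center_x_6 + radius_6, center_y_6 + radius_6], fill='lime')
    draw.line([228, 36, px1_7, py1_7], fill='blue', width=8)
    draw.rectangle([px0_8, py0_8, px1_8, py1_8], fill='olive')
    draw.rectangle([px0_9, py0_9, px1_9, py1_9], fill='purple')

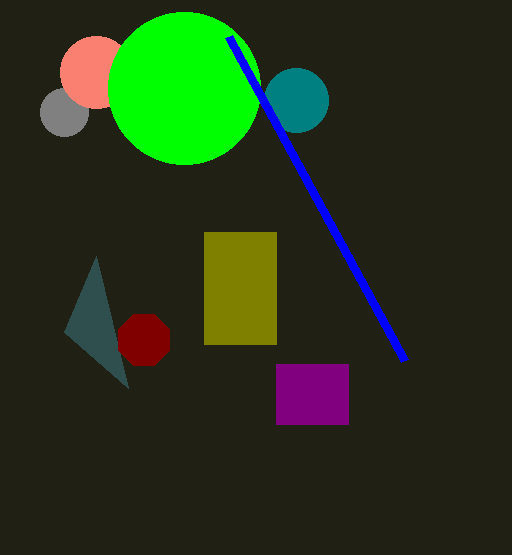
center_x_1 = 64
center_y_1 = 112
radius_1 = 24
center_x_2 = 96
center_y_2 = 72
radius_2 = 36
px1_3 = 128
center_x_4 = 144
center_y_4 = 340
radius_4 = 28
radius_5 = 32
center_x_6 = 184
center_y_6 = 88
radius_6 = 76
px1_7 = 404
py1_7 = 360
px0_8 = 204
py0_8 = 232
px1_8 = 276
py1_8 = 344
px0_9 = 276
py0_9 = 364
px1_9 = 348
py1_9 = 424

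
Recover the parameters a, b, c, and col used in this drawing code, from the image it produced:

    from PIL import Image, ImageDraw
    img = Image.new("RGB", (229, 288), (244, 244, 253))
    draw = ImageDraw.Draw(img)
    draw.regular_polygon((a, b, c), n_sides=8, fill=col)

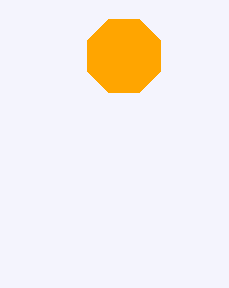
a = 124; b = 56; c = 40; col = 'orange'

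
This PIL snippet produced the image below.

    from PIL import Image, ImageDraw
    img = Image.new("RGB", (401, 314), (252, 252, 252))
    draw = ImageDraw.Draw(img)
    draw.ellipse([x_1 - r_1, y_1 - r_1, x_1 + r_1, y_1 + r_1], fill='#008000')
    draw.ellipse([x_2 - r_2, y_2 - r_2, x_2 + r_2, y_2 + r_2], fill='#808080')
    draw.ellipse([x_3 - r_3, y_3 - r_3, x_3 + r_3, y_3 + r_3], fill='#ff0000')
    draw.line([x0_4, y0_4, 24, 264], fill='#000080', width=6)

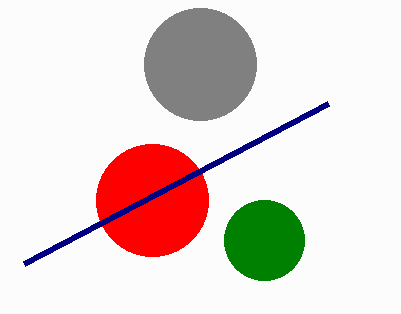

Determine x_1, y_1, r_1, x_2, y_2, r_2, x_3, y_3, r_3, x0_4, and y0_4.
x_1 = 264
y_1 = 240
r_1 = 40
x_2 = 200
y_2 = 64
r_2 = 56
x_3 = 152
y_3 = 200
r_3 = 56
x0_4 = 328
y0_4 = 104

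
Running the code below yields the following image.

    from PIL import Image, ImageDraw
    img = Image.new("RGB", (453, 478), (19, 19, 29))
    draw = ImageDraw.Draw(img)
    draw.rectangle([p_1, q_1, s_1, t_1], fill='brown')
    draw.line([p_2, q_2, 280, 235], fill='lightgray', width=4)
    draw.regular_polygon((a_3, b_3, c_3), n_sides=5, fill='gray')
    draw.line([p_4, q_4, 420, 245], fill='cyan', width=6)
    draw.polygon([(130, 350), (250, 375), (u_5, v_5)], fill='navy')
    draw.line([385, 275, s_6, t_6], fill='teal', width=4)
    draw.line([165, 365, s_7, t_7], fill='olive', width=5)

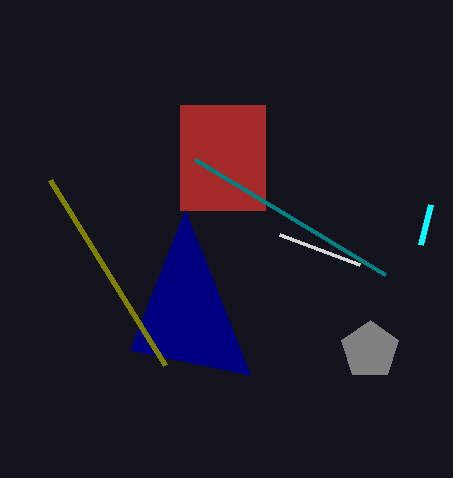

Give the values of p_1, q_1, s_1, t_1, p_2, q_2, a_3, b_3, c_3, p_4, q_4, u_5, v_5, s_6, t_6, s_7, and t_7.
p_1 = 180, q_1 = 105, s_1 = 265, t_1 = 210, p_2 = 360, q_2 = 265, a_3 = 370, b_3 = 350, c_3 = 30, p_4 = 430, q_4 = 205, u_5 = 185, v_5 = 210, s_6 = 195, t_6 = 160, s_7 = 50, t_7 = 180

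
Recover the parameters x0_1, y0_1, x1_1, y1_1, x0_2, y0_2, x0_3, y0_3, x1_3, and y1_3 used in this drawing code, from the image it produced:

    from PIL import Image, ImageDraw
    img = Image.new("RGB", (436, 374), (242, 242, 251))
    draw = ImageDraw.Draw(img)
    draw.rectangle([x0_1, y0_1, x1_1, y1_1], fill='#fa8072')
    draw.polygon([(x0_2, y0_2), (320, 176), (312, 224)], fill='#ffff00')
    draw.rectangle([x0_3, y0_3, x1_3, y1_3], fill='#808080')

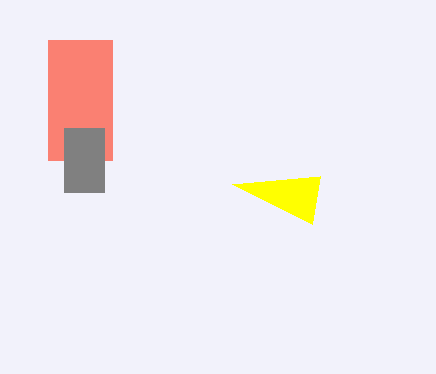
x0_1 = 48, y0_1 = 40, x1_1 = 112, y1_1 = 160, x0_2 = 232, y0_2 = 184, x0_3 = 64, y0_3 = 128, x1_3 = 104, y1_3 = 192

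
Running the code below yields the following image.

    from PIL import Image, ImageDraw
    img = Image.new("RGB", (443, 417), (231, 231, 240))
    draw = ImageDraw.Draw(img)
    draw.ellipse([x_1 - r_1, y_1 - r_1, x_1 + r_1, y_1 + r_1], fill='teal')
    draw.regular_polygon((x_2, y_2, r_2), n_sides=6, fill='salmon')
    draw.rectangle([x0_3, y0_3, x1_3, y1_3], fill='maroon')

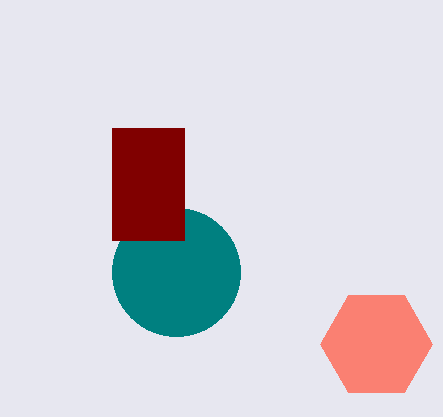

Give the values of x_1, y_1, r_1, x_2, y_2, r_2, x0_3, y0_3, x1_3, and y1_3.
x_1 = 176; y_1 = 272; r_1 = 64; x_2 = 376; y_2 = 344; r_2 = 56; x0_3 = 112; y0_3 = 128; x1_3 = 184; y1_3 = 240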